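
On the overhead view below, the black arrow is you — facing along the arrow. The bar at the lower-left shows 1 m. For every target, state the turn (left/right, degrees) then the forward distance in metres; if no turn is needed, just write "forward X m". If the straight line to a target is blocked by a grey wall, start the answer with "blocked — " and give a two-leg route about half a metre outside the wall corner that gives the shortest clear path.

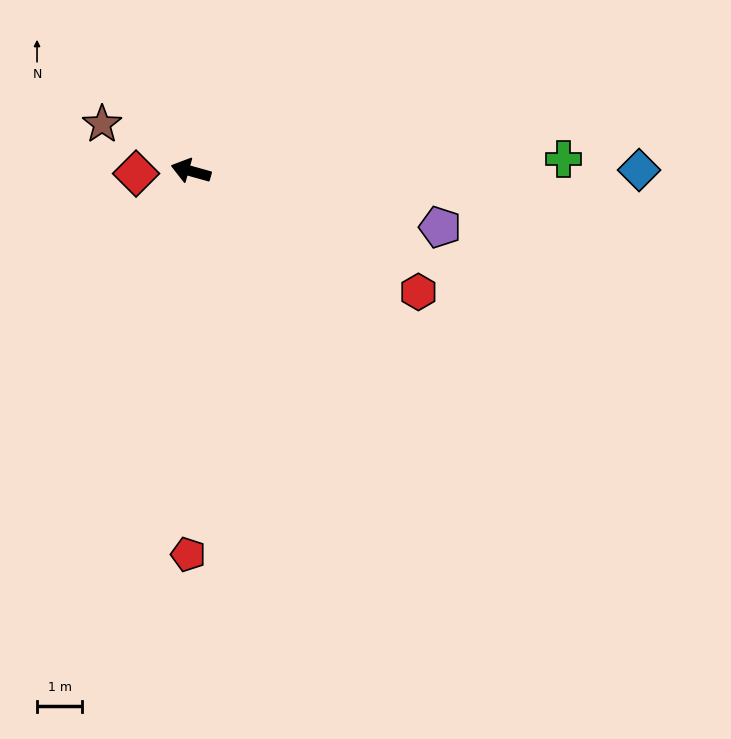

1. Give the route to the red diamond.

turn left 18°, forward 1.2 m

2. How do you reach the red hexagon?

turn left 168°, forward 5.7 m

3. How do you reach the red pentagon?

turn left 105°, forward 8.5 m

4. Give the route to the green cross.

turn right 163°, forward 8.3 m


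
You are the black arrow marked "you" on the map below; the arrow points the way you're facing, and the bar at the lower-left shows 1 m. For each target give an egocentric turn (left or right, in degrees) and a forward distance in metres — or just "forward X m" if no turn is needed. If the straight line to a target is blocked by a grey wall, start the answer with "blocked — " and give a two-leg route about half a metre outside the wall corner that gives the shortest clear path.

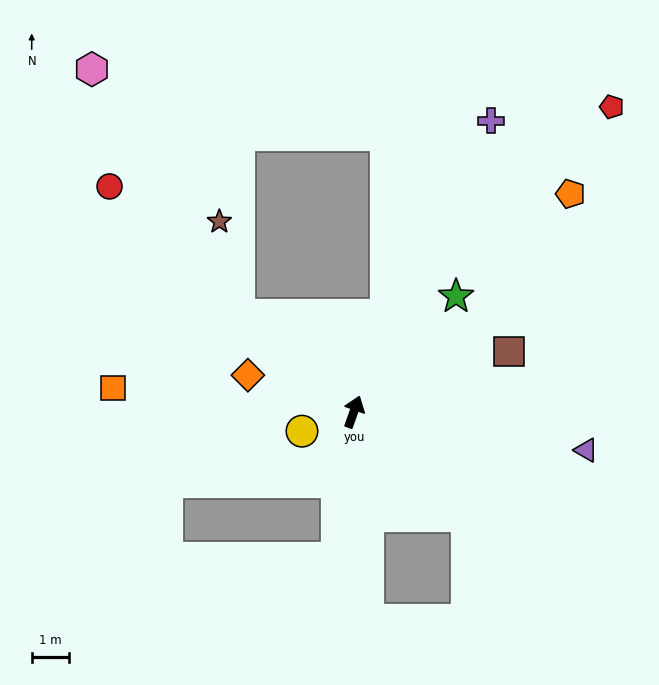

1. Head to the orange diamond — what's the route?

turn left 91°, forward 3.0 m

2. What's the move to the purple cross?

turn right 6°, forward 8.6 m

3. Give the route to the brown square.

turn right 49°, forward 4.5 m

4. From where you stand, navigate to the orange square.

turn left 104°, forward 6.5 m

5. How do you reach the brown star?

blocked — turn left 69°, forward 4.0 m, then turn right 38°, forward 2.5 m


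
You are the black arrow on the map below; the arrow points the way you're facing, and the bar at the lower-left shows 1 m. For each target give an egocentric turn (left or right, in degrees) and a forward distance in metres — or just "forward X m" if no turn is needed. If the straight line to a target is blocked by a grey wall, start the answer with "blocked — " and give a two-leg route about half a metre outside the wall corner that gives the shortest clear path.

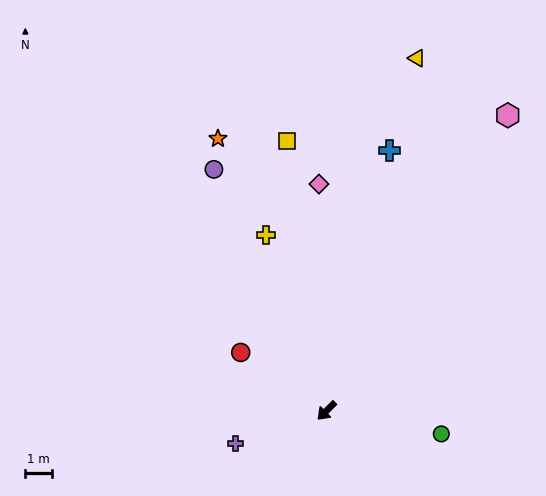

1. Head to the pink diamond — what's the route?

turn right 133°, forward 8.5 m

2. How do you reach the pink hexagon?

turn right 166°, forward 13.0 m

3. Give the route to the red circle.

turn right 79°, forward 3.9 m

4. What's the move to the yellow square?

turn right 127°, forward 10.2 m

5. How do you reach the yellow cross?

turn right 116°, forward 7.0 m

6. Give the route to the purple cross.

turn right 25°, forward 3.6 m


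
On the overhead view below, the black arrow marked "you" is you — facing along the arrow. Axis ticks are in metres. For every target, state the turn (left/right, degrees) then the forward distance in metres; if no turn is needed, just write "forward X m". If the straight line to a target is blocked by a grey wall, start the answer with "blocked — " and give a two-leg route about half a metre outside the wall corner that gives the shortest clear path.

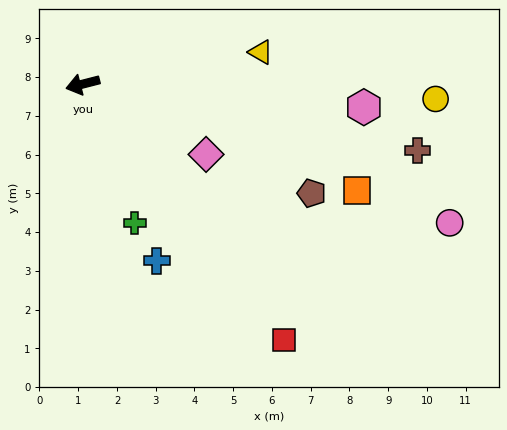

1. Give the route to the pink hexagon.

turn left 161°, forward 7.3 m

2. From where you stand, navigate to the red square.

turn left 114°, forward 8.4 m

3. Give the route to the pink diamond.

turn left 136°, forward 3.7 m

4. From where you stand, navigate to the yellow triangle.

turn left 176°, forward 4.7 m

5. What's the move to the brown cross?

turn left 154°, forward 8.8 m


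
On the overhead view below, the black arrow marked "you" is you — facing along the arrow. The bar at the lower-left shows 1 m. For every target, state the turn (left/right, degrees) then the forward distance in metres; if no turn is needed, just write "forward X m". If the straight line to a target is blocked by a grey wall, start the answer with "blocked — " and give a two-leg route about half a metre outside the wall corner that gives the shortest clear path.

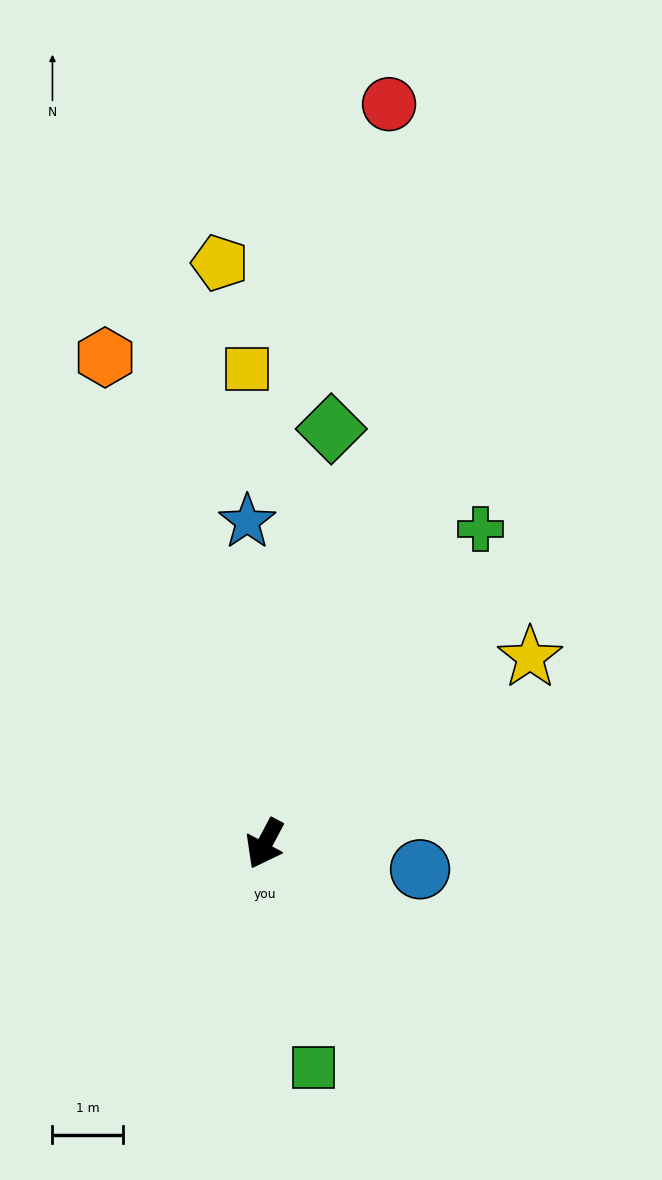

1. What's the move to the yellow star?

turn left 153°, forward 4.6 m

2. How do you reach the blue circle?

turn left 109°, forward 2.2 m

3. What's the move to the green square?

turn left 40°, forward 3.2 m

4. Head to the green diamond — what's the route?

turn right 161°, forward 5.9 m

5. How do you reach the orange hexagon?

turn right 134°, forward 7.2 m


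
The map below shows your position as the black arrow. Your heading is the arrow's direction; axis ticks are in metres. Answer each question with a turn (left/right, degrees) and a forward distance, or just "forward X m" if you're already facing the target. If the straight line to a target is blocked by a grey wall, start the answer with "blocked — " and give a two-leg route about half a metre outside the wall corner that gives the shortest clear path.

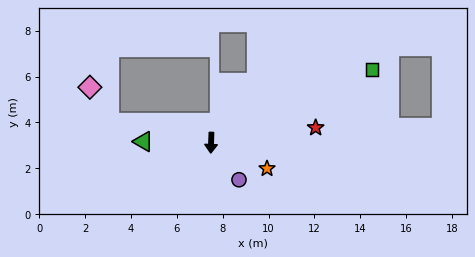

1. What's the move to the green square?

turn left 116°, forward 7.7 m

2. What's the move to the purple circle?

turn left 39°, forward 2.0 m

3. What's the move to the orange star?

turn left 67°, forward 2.7 m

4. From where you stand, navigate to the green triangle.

turn right 89°, forward 3.0 m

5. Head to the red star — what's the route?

turn left 100°, forward 4.6 m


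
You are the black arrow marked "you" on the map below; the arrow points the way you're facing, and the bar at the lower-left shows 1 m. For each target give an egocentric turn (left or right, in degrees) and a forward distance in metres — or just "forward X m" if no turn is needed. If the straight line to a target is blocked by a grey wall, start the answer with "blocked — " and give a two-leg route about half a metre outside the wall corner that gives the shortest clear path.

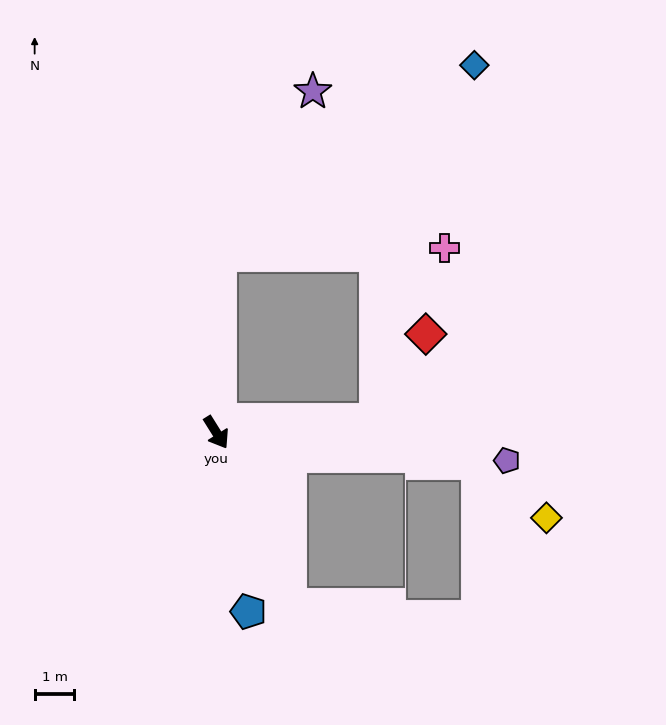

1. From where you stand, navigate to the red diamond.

blocked — turn left 62°, forward 4.0 m, then turn left 56°, forward 2.5 m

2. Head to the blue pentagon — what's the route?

turn right 22°, forward 4.6 m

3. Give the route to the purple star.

blocked — turn left 147°, forward 4.5 m, then turn right 28°, forward 4.7 m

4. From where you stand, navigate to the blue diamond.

blocked — turn left 147°, forward 4.5 m, then turn right 52°, forward 8.0 m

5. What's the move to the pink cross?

blocked — turn left 147°, forward 4.5 m, then turn right 87°, forward 5.6 m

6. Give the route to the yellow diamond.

blocked — turn left 51°, forward 6.6 m, then turn right 32°, forward 2.2 m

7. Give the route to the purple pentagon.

turn left 52°, forward 7.3 m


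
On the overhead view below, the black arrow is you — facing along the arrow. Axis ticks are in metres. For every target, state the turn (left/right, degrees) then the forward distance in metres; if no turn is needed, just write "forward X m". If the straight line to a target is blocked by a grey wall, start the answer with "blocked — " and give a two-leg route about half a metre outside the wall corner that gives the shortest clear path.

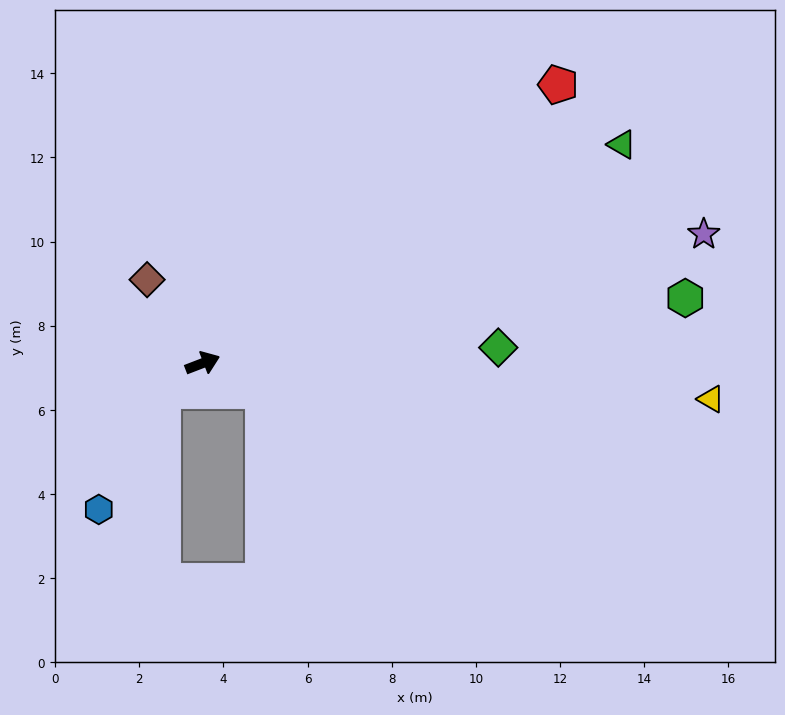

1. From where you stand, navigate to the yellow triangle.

turn right 25°, forward 12.1 m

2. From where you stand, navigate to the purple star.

turn right 7°, forward 12.3 m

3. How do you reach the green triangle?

turn left 6°, forward 11.2 m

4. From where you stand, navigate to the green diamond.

turn right 18°, forward 7.0 m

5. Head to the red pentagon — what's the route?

turn left 17°, forward 10.7 m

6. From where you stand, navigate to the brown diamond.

turn left 103°, forward 2.4 m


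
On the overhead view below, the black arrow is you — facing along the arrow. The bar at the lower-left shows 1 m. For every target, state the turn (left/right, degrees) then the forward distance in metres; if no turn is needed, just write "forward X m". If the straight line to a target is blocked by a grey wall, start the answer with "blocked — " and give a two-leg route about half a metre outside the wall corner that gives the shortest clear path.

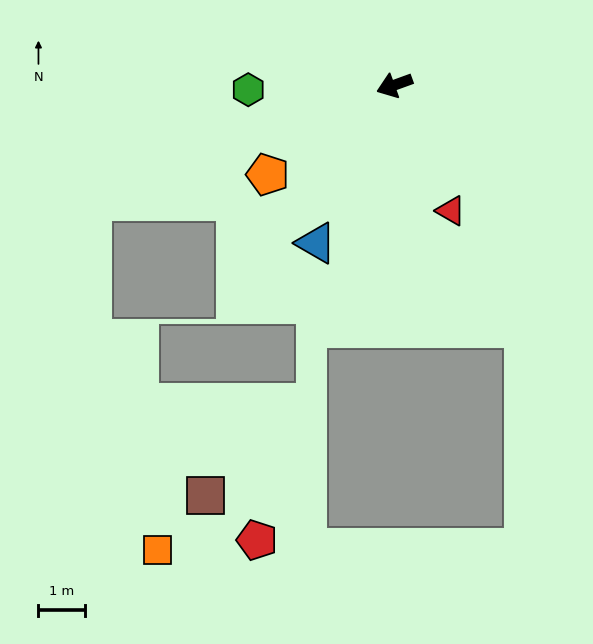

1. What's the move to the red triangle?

turn left 94°, forward 2.9 m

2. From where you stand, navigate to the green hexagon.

turn right 18°, forward 3.1 m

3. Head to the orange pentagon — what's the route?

turn left 15°, forward 3.3 m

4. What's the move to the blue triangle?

turn left 44°, forward 3.8 m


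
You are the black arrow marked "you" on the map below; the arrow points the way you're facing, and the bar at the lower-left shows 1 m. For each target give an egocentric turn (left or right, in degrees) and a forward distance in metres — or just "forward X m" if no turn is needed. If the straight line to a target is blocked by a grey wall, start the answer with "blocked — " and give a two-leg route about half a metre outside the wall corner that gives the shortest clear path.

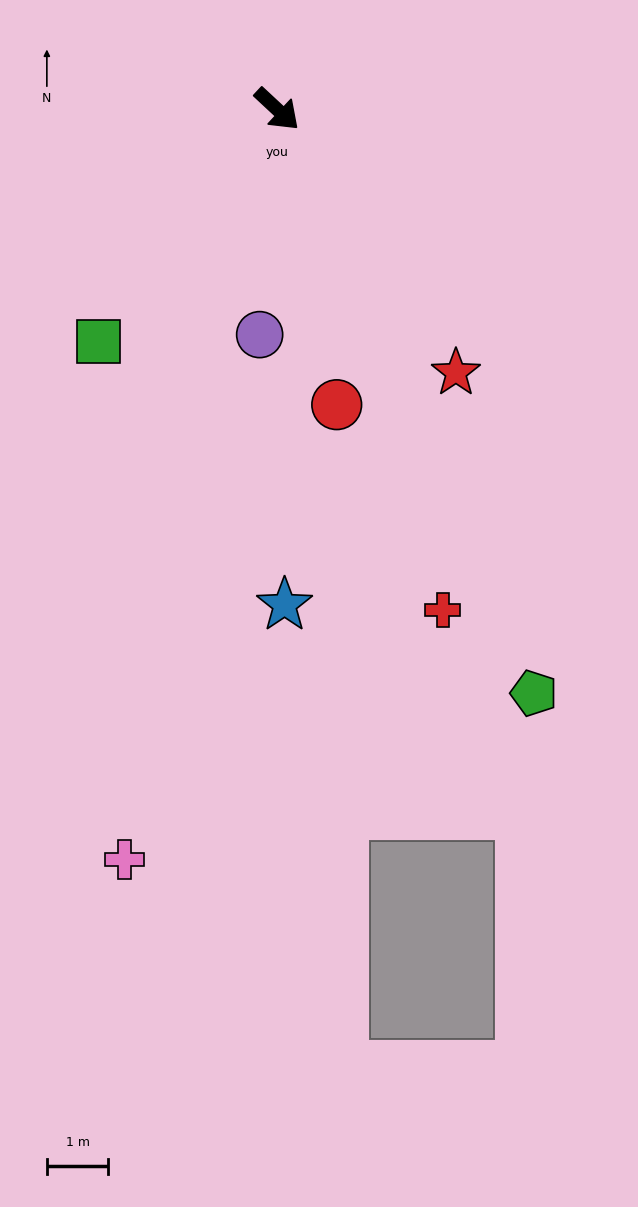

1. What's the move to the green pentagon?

turn right 23°, forward 10.4 m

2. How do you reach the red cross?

turn right 29°, forward 8.6 m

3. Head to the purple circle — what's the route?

turn right 51°, forward 3.7 m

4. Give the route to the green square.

turn right 85°, forward 4.8 m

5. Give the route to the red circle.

turn right 36°, forward 4.9 m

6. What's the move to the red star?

turn right 13°, forward 5.2 m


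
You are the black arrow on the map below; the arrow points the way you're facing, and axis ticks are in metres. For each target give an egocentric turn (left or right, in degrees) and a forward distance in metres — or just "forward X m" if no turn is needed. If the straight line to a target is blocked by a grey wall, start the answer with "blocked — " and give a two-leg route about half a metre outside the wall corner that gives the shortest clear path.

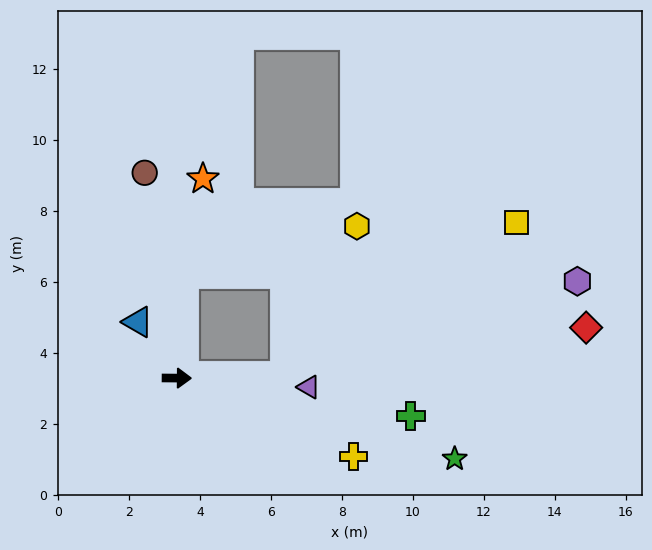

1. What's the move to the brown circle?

turn left 99°, forward 5.9 m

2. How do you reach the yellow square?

blocked — forward 3.0 m, then turn left 34°, forward 7.8 m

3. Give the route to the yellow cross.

turn right 23°, forward 5.4 m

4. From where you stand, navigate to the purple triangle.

turn right 3°, forward 3.7 m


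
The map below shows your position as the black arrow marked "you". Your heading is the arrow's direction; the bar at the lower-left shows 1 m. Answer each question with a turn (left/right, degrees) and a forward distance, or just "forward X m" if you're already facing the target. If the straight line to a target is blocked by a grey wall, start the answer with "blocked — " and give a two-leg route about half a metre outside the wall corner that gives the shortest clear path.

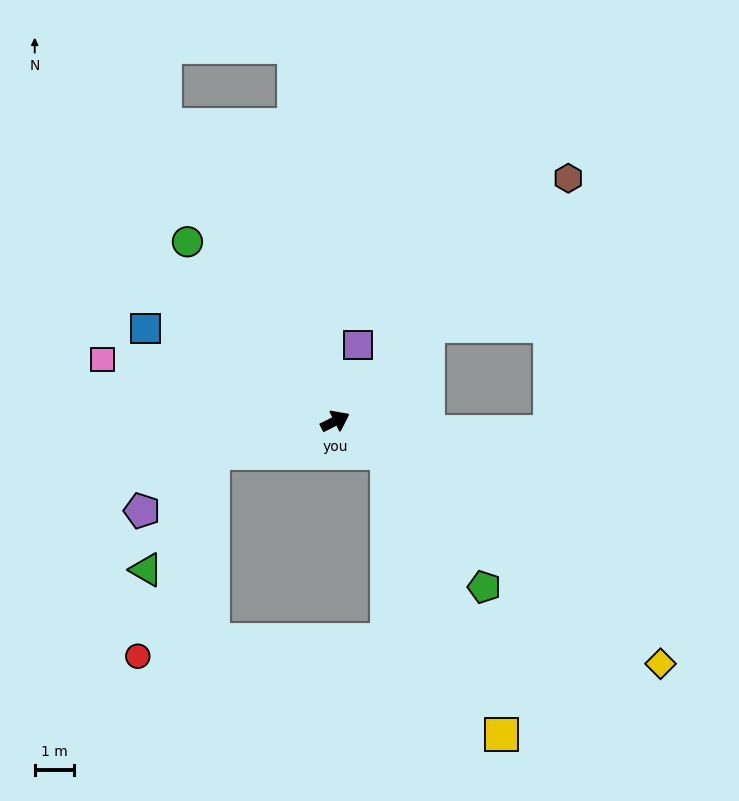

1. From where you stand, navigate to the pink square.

turn left 139°, forward 6.1 m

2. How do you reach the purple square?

turn left 47°, forward 2.0 m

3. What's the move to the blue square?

turn left 127°, forward 5.4 m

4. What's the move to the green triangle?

blocked — turn left 168°, forward 3.2 m, then turn left 45°, forward 3.4 m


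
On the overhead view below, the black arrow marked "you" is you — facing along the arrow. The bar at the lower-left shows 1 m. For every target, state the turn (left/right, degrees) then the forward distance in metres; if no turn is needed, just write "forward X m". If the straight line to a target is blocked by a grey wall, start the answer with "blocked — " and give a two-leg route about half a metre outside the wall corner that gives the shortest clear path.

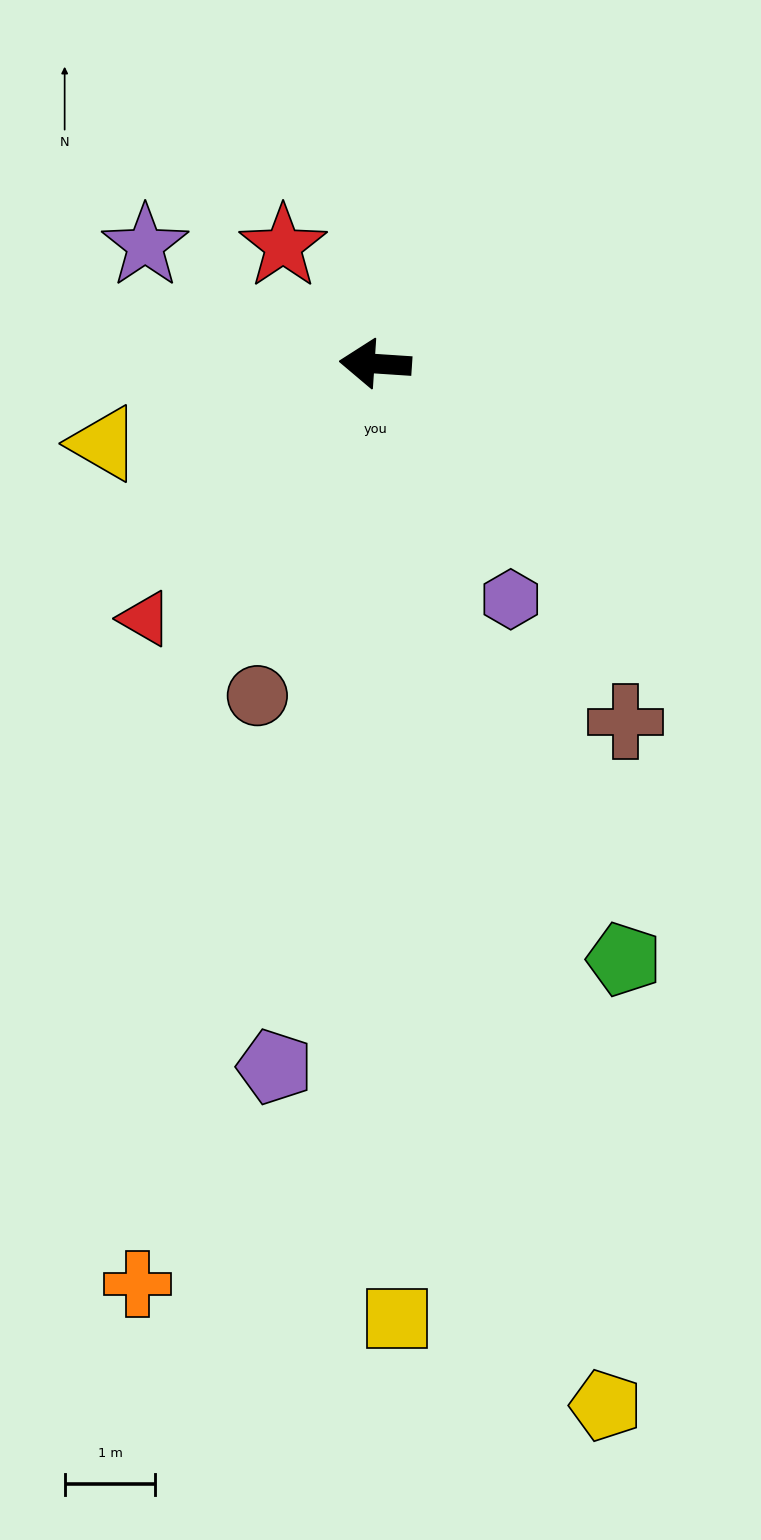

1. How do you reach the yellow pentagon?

turn left 106°, forward 11.8 m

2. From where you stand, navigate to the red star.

turn right 48°, forward 1.6 m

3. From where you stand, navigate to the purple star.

turn right 23°, forward 2.9 m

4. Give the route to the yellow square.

turn left 95°, forward 10.5 m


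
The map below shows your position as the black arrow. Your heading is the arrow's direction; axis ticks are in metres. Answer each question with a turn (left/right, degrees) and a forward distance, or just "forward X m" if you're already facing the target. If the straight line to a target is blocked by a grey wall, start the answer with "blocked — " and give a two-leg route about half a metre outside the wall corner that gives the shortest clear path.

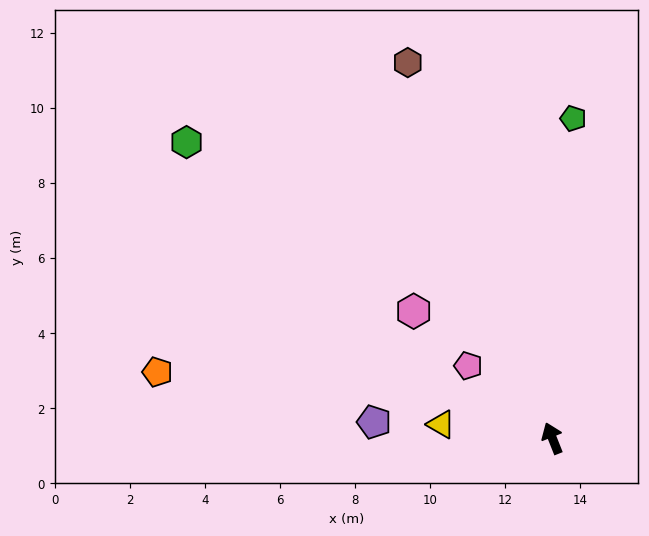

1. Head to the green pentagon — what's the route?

turn right 25°, forward 8.5 m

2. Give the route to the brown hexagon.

forward 10.7 m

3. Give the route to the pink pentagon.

turn left 28°, forward 3.0 m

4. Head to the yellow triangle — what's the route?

turn left 61°, forward 3.0 m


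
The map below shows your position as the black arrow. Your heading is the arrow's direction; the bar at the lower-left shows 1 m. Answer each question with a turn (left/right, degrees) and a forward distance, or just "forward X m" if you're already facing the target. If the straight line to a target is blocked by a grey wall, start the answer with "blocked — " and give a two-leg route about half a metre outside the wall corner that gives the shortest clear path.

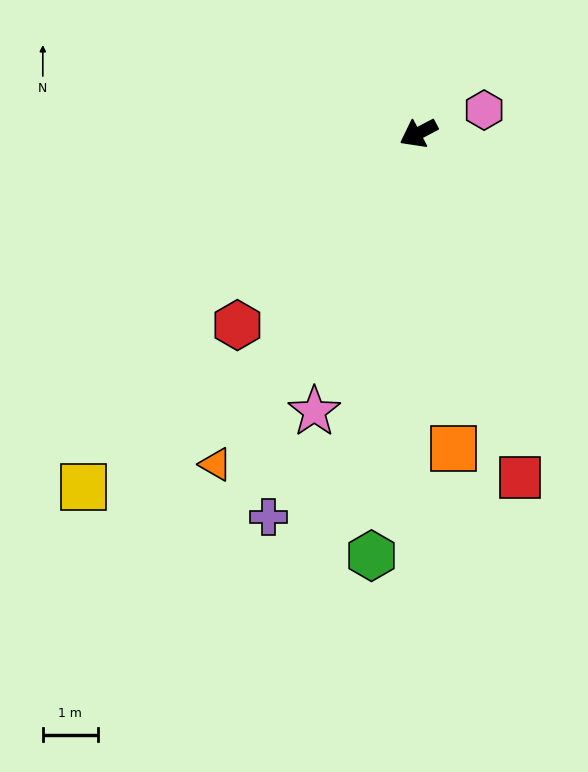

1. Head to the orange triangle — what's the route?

turn left 31°, forward 7.1 m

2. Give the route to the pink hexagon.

turn left 172°, forward 1.3 m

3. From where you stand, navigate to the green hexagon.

turn left 56°, forward 7.7 m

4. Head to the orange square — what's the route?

turn left 69°, forward 5.8 m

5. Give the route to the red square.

turn left 79°, forward 6.5 m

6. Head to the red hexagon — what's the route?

turn left 19°, forward 4.8 m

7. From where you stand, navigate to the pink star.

turn left 42°, forward 5.4 m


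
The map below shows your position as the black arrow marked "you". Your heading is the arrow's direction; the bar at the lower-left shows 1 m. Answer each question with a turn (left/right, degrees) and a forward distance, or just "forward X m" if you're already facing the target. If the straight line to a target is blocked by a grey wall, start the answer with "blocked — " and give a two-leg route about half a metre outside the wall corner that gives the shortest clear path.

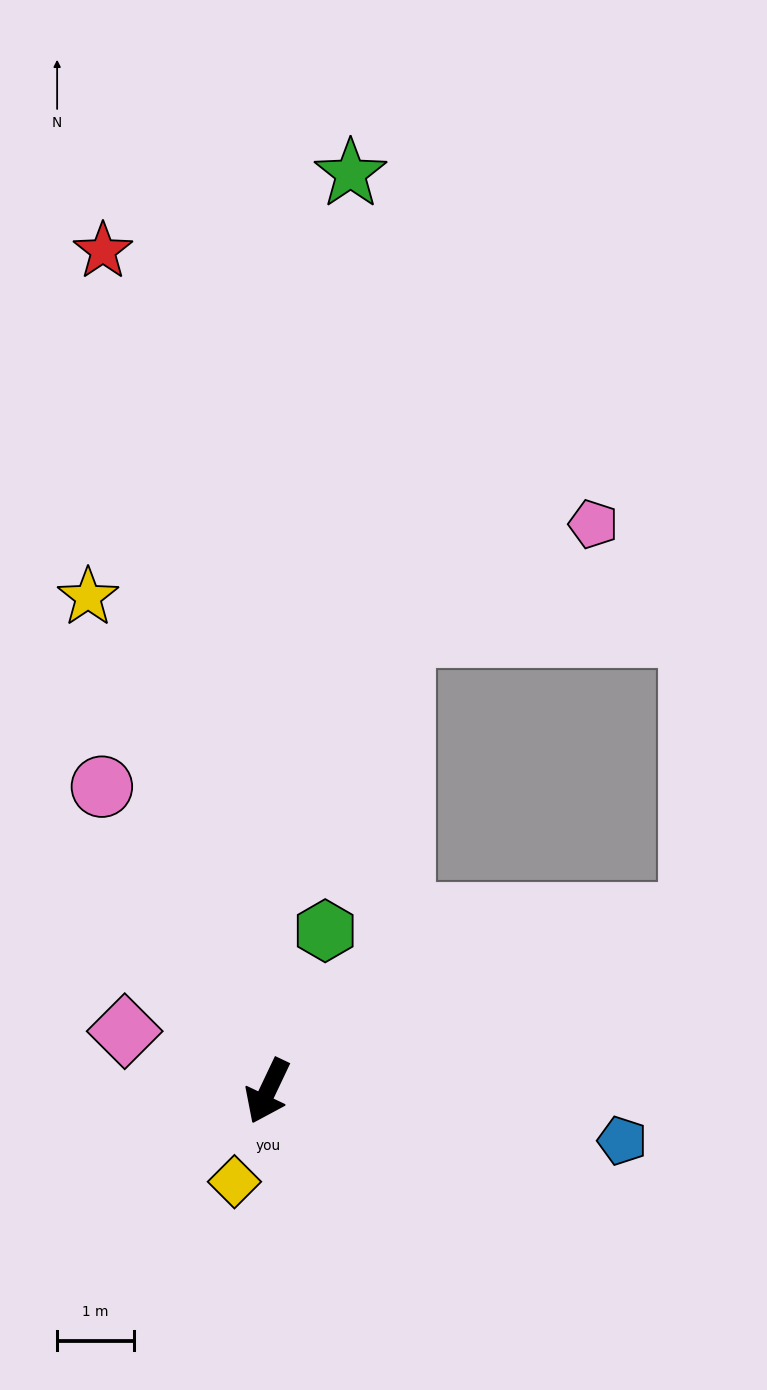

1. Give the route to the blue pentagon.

turn left 107°, forward 4.6 m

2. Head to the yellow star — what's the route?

turn right 135°, forward 6.8 m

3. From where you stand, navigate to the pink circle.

turn right 126°, forward 4.5 m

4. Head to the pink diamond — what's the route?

turn right 87°, forward 2.0 m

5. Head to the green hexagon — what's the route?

turn right 174°, forward 2.2 m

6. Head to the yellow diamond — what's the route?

turn left 5°, forward 1.3 m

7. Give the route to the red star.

turn right 144°, forward 11.1 m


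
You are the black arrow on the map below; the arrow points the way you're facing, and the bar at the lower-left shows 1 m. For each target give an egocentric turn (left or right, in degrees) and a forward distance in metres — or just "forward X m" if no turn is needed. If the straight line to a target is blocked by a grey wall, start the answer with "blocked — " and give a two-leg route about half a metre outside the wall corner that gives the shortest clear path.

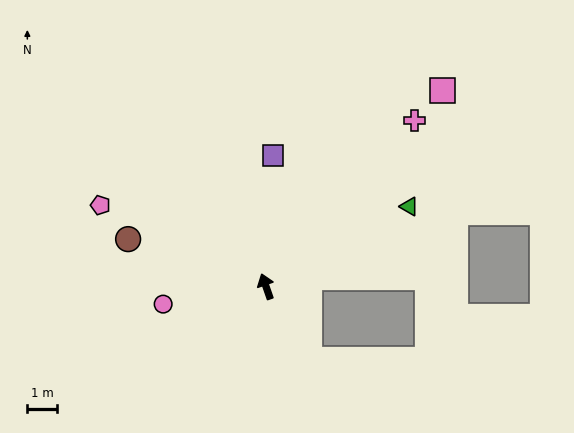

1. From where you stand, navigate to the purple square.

turn right 22°, forward 4.4 m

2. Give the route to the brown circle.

turn left 52°, forward 4.9 m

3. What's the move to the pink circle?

turn left 81°, forward 3.5 m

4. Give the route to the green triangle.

turn right 80°, forward 5.5 m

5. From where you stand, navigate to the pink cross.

turn right 61°, forward 7.4 m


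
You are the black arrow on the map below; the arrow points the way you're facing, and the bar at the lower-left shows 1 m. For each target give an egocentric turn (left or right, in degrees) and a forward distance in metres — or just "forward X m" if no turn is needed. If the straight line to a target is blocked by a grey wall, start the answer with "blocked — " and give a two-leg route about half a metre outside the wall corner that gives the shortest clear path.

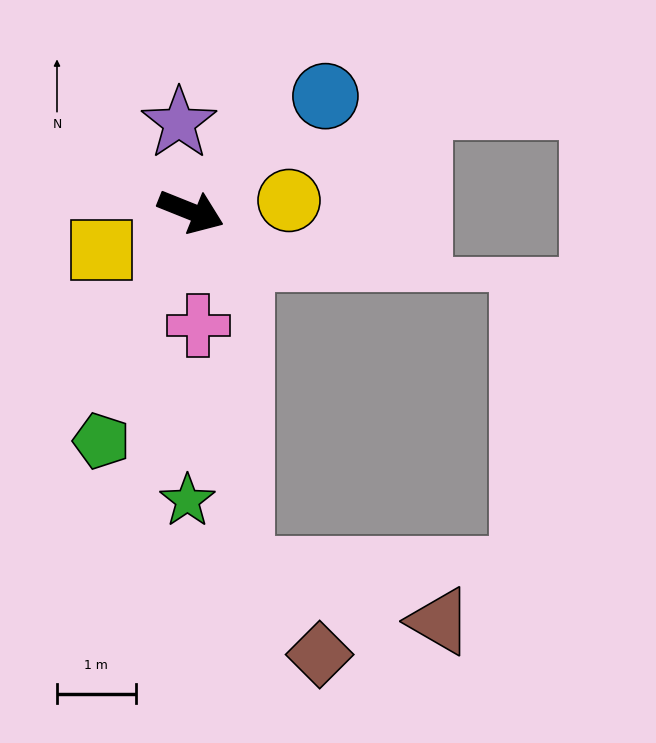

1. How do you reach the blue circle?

turn left 62°, forward 2.3 m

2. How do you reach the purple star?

turn left 119°, forward 1.1 m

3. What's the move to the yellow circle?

turn left 28°, forward 1.3 m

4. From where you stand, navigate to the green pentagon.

turn right 89°, forward 3.1 m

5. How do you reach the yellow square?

turn right 135°, forward 1.2 m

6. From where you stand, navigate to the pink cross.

turn right 64°, forward 1.5 m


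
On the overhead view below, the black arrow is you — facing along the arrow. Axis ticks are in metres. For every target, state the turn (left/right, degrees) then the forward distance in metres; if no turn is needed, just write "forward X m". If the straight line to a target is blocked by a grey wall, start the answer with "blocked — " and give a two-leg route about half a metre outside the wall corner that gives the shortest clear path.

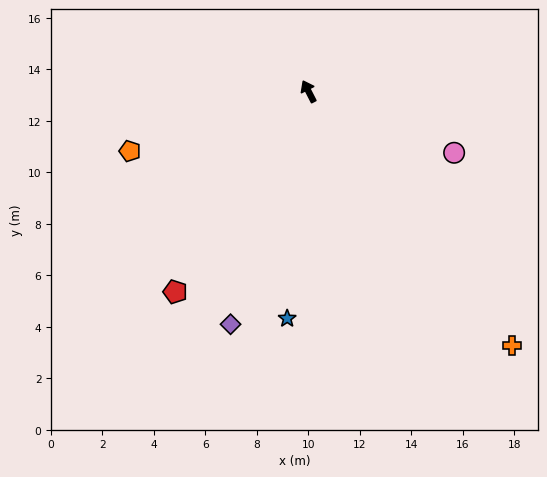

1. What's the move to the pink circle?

turn right 140°, forward 6.1 m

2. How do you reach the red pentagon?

turn left 119°, forward 9.3 m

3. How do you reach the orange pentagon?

turn left 81°, forward 7.3 m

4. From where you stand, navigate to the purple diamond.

turn left 134°, forward 9.5 m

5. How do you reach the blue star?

turn left 148°, forward 8.9 m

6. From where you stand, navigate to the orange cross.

turn right 168°, forward 12.6 m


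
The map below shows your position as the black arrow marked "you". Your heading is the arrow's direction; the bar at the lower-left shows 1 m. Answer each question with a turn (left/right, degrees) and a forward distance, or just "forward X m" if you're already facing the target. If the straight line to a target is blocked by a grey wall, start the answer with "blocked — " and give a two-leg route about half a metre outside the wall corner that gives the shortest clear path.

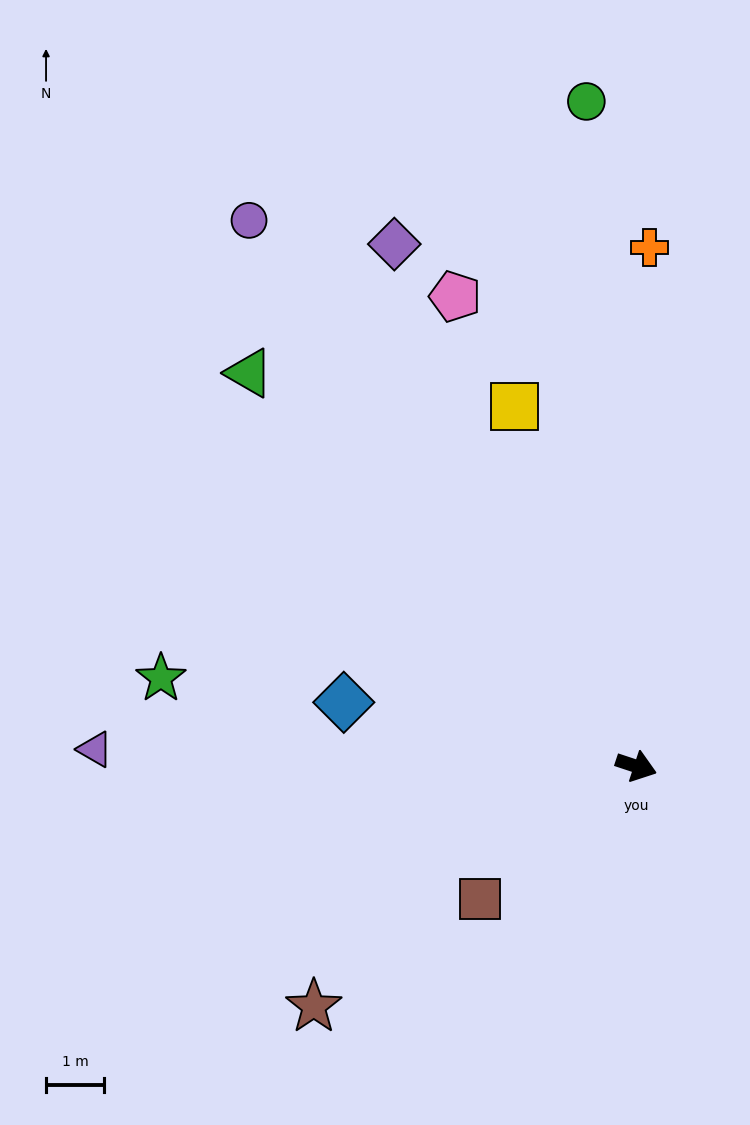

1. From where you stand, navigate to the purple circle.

turn left 144°, forward 11.5 m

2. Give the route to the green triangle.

turn left 153°, forward 9.5 m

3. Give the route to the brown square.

turn right 121°, forward 3.5 m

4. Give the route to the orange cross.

turn left 107°, forward 8.9 m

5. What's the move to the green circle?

turn left 113°, forward 11.5 m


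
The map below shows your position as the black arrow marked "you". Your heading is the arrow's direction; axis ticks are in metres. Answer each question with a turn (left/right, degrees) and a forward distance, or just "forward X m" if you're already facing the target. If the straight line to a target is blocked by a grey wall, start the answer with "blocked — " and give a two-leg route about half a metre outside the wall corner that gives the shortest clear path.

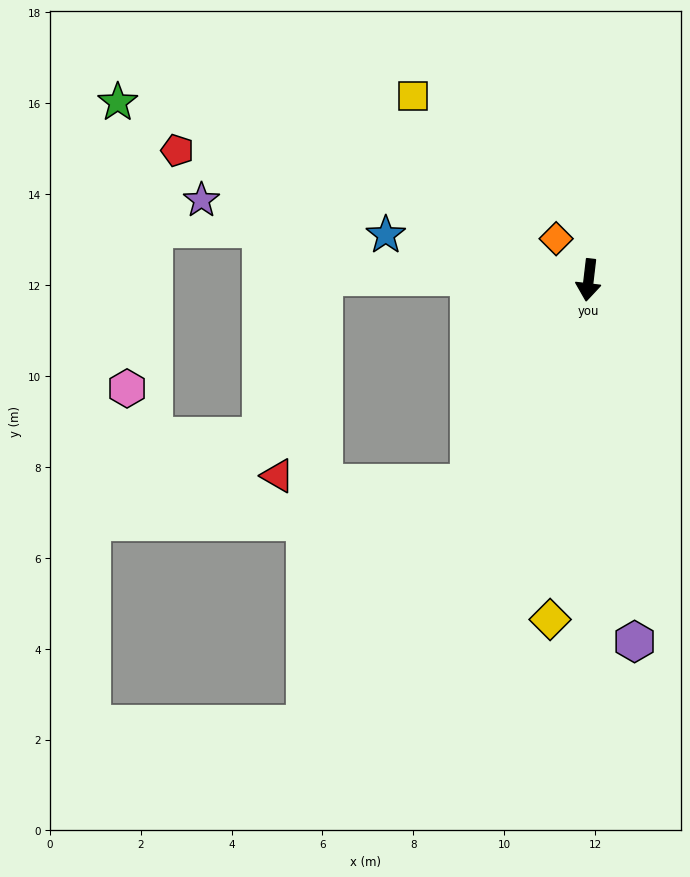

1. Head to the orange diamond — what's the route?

turn right 135°, forward 1.2 m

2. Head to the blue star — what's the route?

turn right 96°, forward 4.6 m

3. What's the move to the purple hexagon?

turn left 14°, forward 8.0 m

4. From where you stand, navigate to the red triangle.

blocked — turn right 84°, forward 5.8 m, then turn left 78°, forward 4.5 m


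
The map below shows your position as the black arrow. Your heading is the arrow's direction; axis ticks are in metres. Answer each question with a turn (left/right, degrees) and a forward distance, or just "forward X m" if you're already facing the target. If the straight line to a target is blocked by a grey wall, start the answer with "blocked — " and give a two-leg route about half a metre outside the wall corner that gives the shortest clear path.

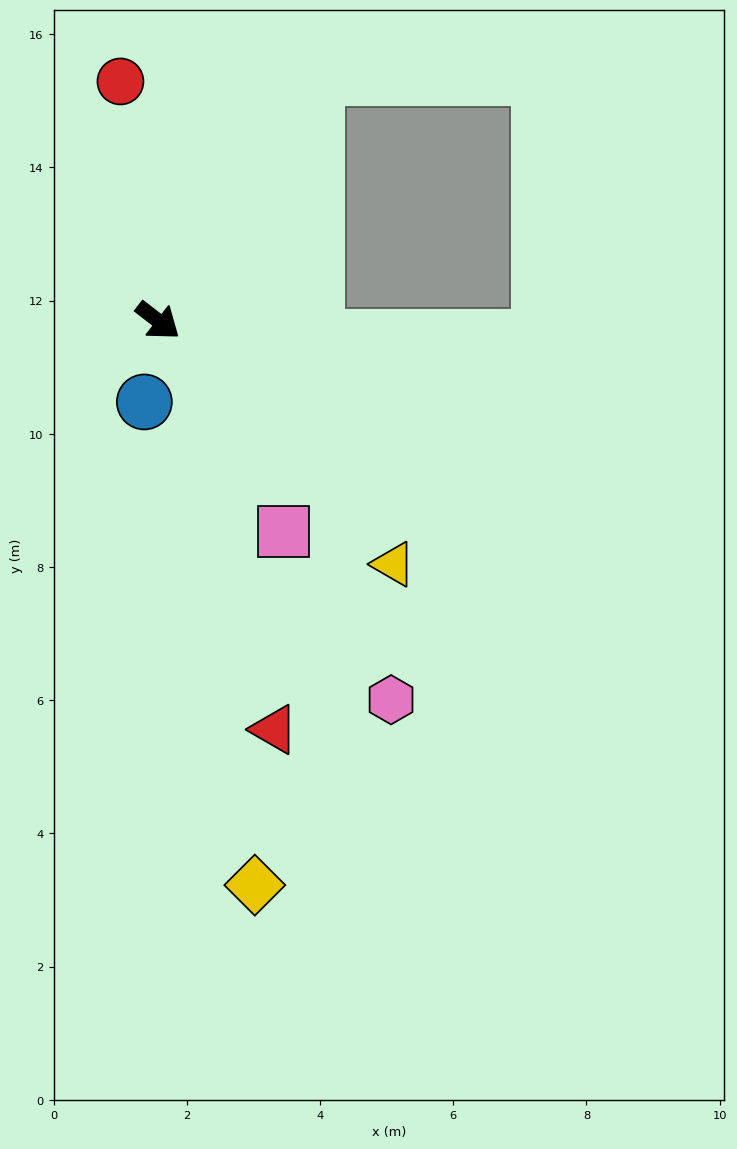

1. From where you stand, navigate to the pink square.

turn right 21°, forward 3.7 m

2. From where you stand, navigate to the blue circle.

turn right 62°, forward 1.2 m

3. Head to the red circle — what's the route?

turn left 137°, forward 3.6 m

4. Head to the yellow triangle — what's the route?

turn right 8°, forward 5.1 m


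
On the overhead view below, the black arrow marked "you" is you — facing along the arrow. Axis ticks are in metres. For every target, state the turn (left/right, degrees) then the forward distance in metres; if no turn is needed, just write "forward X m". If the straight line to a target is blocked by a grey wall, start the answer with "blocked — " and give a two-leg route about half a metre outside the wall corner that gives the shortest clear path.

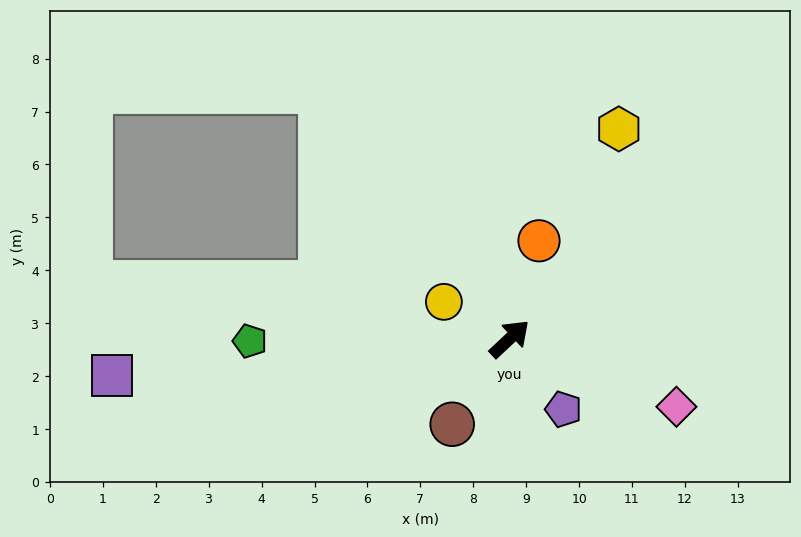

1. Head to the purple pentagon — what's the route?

turn right 96°, forward 1.7 m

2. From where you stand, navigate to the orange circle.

turn left 30°, forward 1.9 m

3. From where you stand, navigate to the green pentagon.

turn left 137°, forward 4.9 m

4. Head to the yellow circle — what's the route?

turn left 108°, forward 1.4 m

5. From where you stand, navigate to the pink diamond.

turn right 65°, forward 3.4 m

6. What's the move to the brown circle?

turn right 167°, forward 1.9 m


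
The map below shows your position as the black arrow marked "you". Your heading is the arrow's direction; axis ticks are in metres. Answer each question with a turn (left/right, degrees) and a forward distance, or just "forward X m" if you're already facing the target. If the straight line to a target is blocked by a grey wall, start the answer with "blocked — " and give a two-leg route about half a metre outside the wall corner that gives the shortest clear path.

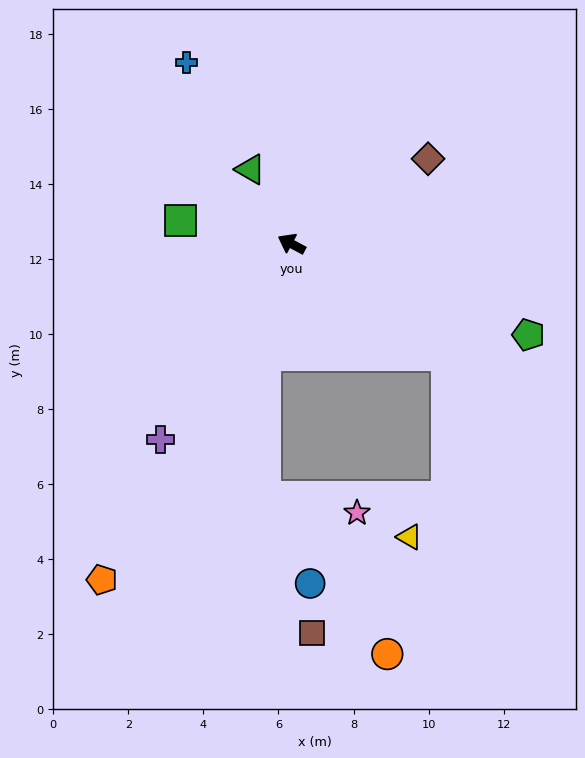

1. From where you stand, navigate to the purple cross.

turn left 84°, forward 6.3 m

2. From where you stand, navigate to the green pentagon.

turn right 173°, forward 6.8 m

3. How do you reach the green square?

turn left 16°, forward 3.0 m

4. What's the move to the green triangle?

turn right 33°, forward 2.3 m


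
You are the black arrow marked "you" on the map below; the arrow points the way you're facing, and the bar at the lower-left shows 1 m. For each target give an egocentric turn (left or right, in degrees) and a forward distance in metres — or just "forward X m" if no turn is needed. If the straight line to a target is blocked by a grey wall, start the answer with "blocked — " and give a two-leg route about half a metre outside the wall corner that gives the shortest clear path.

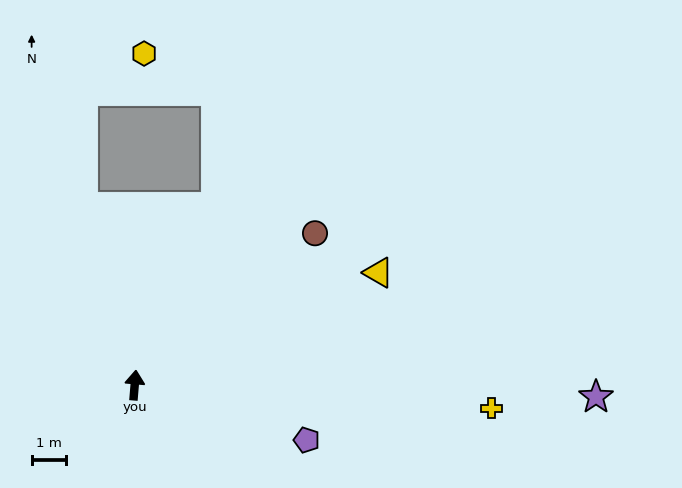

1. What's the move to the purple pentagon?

turn right 103°, forward 5.2 m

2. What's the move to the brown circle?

turn right 45°, forward 6.8 m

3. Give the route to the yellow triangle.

turn right 60°, forward 7.7 m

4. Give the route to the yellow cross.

turn right 89°, forward 10.3 m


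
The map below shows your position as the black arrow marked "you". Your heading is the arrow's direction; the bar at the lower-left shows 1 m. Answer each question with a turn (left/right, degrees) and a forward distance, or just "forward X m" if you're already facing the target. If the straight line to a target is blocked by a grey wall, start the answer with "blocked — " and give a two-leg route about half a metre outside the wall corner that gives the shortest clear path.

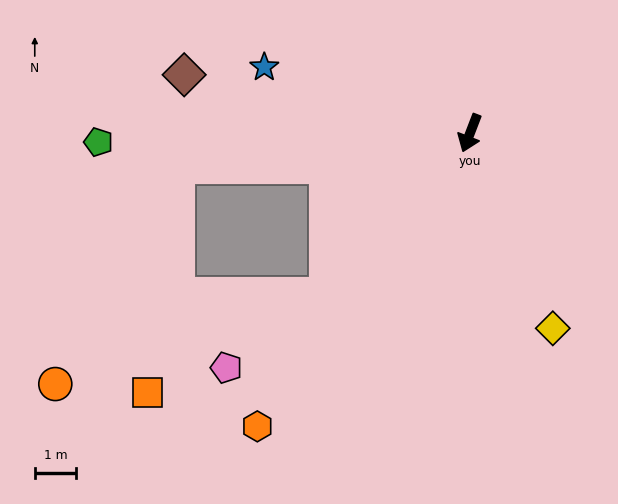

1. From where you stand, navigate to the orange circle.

blocked — turn right 20°, forward 5.2 m, then turn right 31°, forward 6.9 m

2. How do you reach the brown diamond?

turn right 80°, forward 7.0 m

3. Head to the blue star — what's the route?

turn right 87°, forward 5.2 m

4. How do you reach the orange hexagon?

turn right 15°, forward 8.7 m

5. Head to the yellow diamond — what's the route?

turn left 44°, forward 5.1 m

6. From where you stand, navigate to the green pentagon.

turn right 68°, forward 8.9 m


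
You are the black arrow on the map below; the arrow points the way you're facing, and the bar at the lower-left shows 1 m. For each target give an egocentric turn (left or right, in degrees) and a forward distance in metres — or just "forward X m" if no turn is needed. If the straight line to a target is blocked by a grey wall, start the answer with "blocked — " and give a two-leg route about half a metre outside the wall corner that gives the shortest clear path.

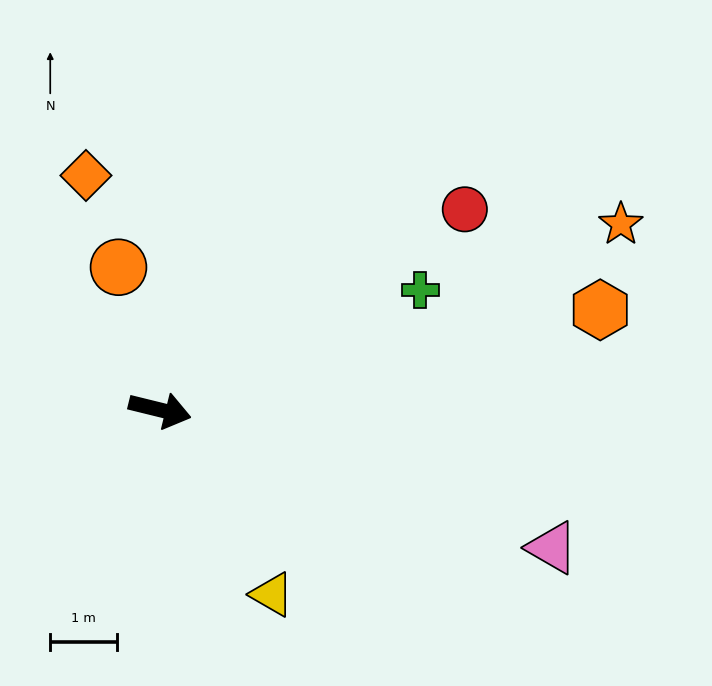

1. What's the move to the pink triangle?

turn right 6°, forward 6.3 m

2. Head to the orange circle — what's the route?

turn left 120°, forward 2.2 m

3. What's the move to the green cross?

turn left 39°, forward 4.3 m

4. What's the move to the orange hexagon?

turn left 27°, forward 6.8 m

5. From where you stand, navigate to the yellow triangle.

turn right 45°, forward 3.2 m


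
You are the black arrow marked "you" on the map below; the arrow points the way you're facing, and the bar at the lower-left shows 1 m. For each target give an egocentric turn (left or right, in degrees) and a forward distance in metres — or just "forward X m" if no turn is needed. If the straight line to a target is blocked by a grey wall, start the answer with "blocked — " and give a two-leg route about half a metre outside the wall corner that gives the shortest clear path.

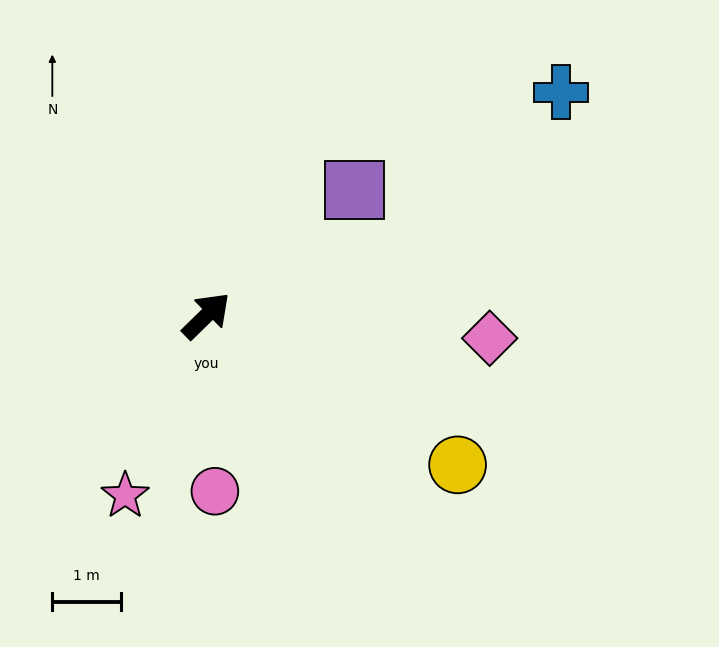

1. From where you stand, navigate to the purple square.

turn right 4°, forward 2.8 m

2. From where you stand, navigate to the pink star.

turn right 159°, forward 2.9 m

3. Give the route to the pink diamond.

turn right 49°, forward 4.1 m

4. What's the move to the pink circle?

turn right 132°, forward 2.6 m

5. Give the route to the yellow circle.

turn right 75°, forward 4.2 m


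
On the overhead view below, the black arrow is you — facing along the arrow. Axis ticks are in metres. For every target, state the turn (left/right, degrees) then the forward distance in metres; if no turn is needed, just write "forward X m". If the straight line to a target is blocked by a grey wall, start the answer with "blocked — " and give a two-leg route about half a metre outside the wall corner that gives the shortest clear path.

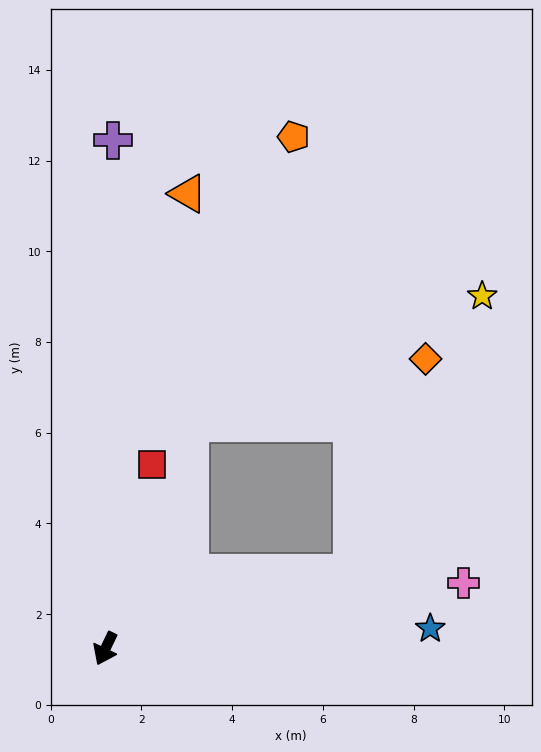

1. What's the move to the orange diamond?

blocked — turn left 132°, forward 5.7 m, then turn left 55°, forward 5.0 m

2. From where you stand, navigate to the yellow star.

blocked — turn left 132°, forward 5.7 m, then turn left 48°, forward 6.8 m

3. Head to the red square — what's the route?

turn right 169°, forward 4.2 m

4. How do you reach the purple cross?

turn right 155°, forward 11.2 m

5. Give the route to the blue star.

turn left 119°, forward 7.2 m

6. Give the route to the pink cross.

turn left 126°, forward 8.0 m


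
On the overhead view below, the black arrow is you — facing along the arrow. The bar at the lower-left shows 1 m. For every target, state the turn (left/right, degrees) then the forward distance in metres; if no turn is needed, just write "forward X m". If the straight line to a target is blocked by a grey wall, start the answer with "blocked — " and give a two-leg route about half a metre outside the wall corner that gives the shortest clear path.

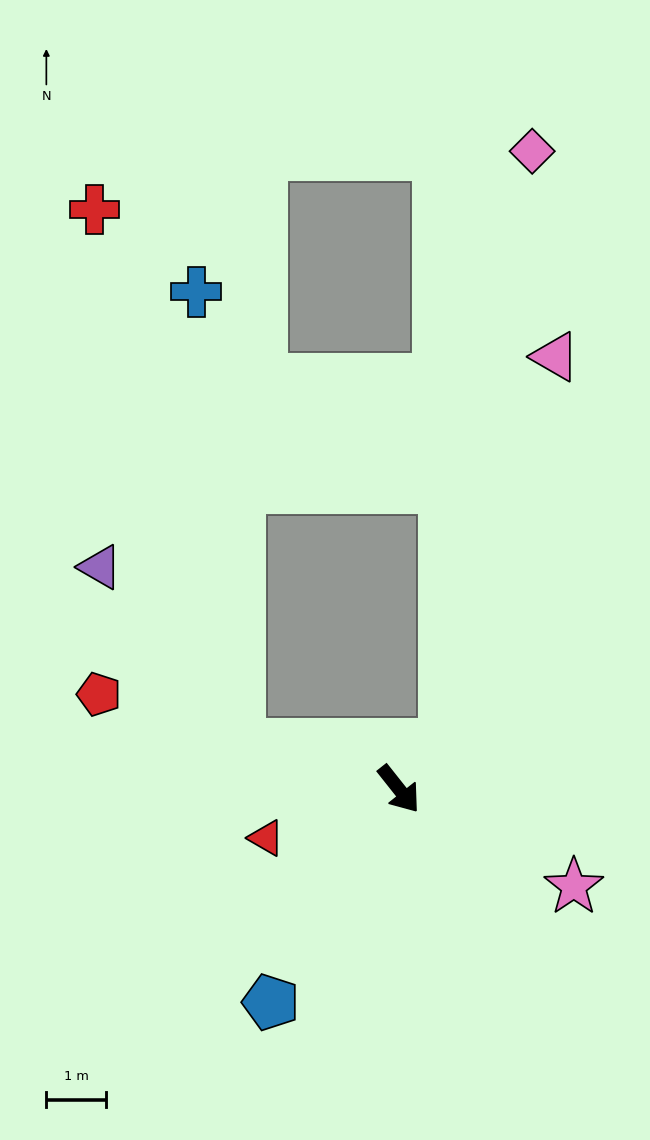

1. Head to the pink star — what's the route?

turn left 22°, forward 3.3 m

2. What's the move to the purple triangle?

blocked — turn right 144°, forward 2.7 m, then turn right 36°, forward 3.8 m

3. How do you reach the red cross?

blocked — turn right 144°, forward 2.7 m, then turn right 59°, forward 9.2 m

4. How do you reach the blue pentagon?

turn right 69°, forward 4.1 m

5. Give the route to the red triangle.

turn right 108°, forward 2.4 m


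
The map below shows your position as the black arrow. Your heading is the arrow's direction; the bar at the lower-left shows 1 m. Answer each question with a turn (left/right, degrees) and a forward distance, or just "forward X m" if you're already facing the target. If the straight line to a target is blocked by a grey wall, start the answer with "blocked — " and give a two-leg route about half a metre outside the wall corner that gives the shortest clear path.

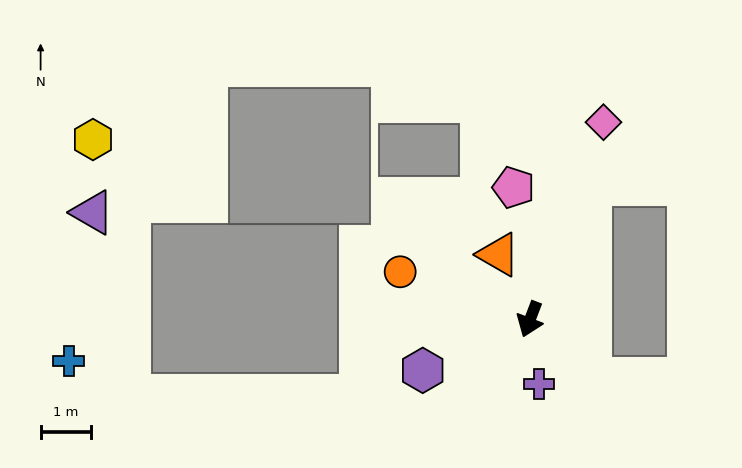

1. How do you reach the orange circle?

turn right 89°, forward 2.8 m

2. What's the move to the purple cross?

turn left 29°, forward 1.3 m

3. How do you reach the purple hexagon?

turn right 44°, forward 2.4 m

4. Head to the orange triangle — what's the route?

turn right 133°, forward 1.4 m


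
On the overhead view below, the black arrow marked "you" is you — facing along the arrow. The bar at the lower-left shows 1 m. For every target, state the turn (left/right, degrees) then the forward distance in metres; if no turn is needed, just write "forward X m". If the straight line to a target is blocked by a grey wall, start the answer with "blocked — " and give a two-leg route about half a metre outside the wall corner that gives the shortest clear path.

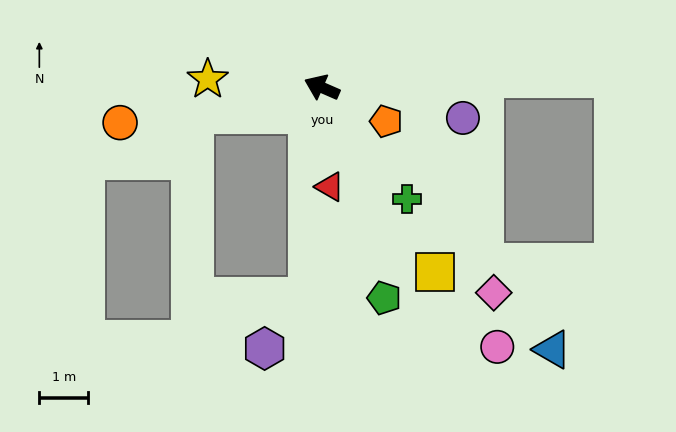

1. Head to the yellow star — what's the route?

turn left 19°, forward 2.3 m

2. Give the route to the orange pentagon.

turn left 176°, forward 1.5 m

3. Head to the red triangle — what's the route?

turn left 118°, forward 2.0 m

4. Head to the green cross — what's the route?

turn left 151°, forward 2.9 m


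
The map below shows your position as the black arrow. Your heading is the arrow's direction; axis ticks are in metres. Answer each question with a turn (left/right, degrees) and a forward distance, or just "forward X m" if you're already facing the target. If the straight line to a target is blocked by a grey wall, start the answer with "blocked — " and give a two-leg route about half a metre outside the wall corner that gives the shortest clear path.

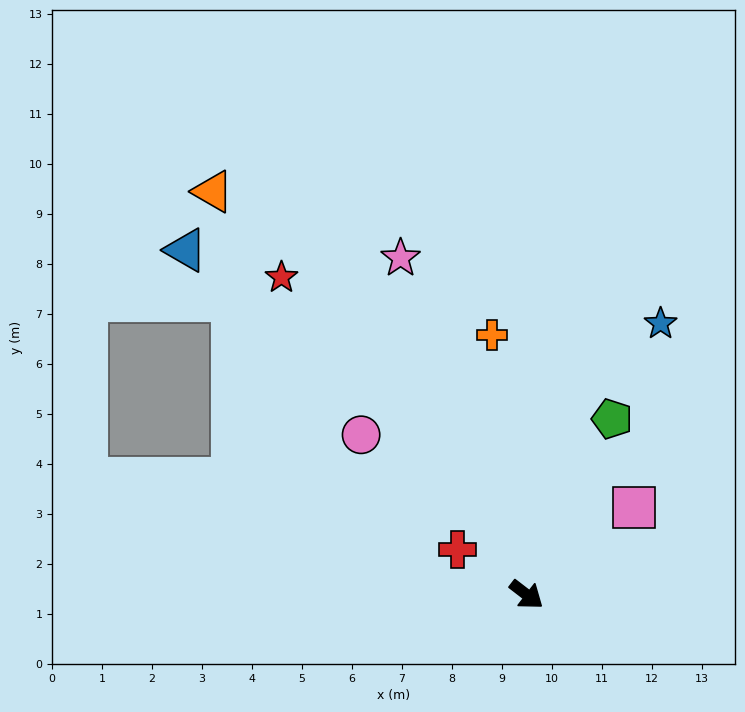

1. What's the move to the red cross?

turn right 176°, forward 1.7 m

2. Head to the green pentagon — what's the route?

turn left 102°, forward 3.9 m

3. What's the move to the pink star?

turn left 148°, forward 7.2 m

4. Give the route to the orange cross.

turn left 135°, forward 5.2 m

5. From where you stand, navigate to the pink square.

turn left 77°, forward 2.8 m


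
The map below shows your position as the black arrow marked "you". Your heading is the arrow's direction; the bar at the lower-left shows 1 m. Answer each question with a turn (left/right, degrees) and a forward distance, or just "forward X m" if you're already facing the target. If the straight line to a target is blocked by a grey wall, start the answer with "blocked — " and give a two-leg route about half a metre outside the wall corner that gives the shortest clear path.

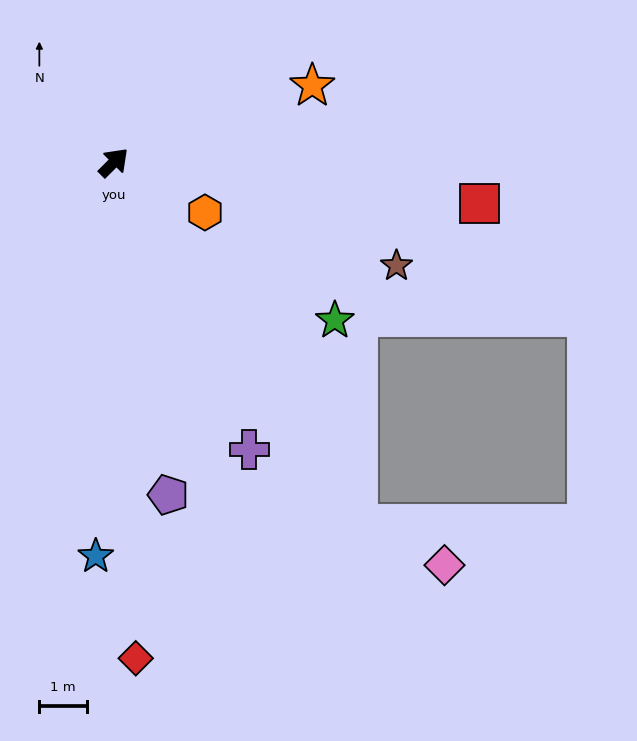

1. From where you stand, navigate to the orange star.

turn right 24°, forward 4.4 m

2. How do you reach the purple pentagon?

turn right 126°, forward 7.0 m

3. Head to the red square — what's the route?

turn right 51°, forward 7.7 m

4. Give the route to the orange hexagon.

turn right 74°, forward 2.2 m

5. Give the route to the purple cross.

turn right 110°, forward 6.6 m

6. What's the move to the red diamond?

turn right 132°, forward 10.4 m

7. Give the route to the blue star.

turn right 137°, forward 8.2 m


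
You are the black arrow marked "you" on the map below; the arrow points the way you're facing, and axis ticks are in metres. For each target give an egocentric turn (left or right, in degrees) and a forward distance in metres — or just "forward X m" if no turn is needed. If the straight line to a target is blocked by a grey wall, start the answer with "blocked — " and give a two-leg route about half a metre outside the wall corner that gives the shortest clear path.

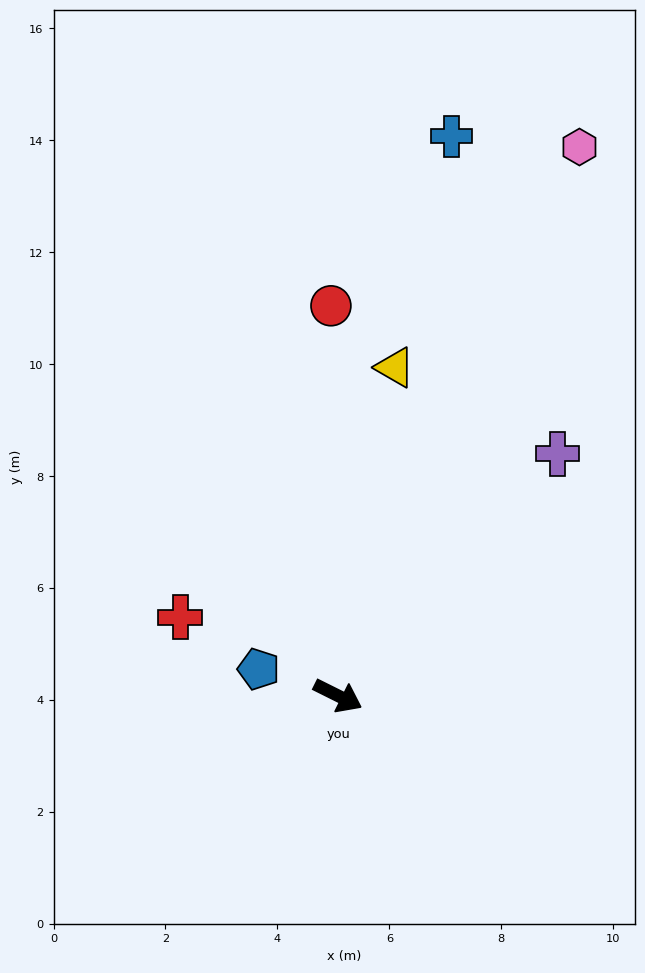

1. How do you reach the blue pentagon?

turn right 172°, forward 1.5 m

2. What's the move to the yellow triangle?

turn left 107°, forward 6.0 m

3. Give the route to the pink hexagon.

turn left 93°, forward 10.7 m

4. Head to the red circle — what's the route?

turn left 118°, forward 7.0 m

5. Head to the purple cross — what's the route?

turn left 74°, forward 5.8 m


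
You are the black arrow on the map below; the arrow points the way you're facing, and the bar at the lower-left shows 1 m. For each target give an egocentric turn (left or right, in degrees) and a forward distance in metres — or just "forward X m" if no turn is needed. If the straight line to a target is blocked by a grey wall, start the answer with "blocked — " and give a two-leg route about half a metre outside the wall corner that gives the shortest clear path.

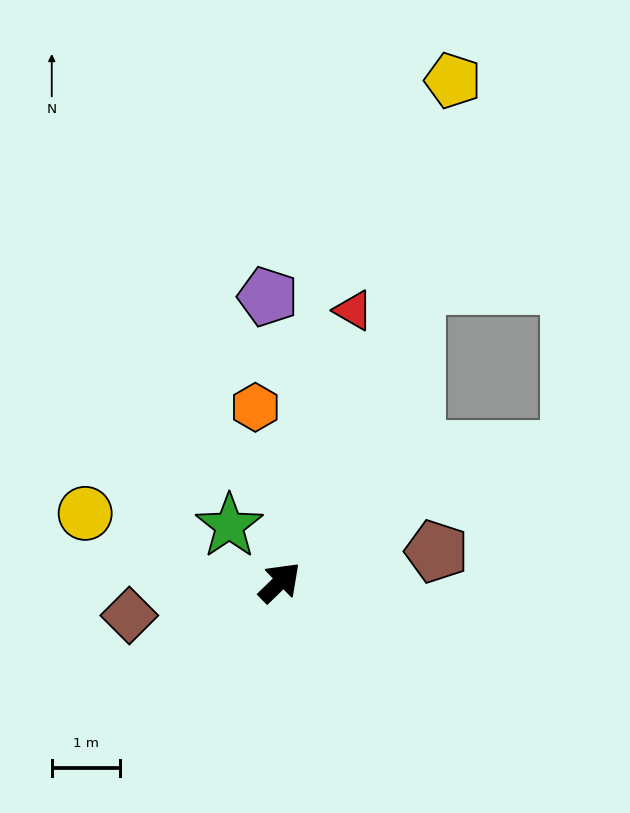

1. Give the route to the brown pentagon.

turn right 33°, forward 2.3 m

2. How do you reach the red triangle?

turn left 31°, forward 4.1 m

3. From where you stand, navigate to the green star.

turn left 88°, forward 1.1 m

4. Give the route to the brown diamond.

turn left 148°, forward 2.3 m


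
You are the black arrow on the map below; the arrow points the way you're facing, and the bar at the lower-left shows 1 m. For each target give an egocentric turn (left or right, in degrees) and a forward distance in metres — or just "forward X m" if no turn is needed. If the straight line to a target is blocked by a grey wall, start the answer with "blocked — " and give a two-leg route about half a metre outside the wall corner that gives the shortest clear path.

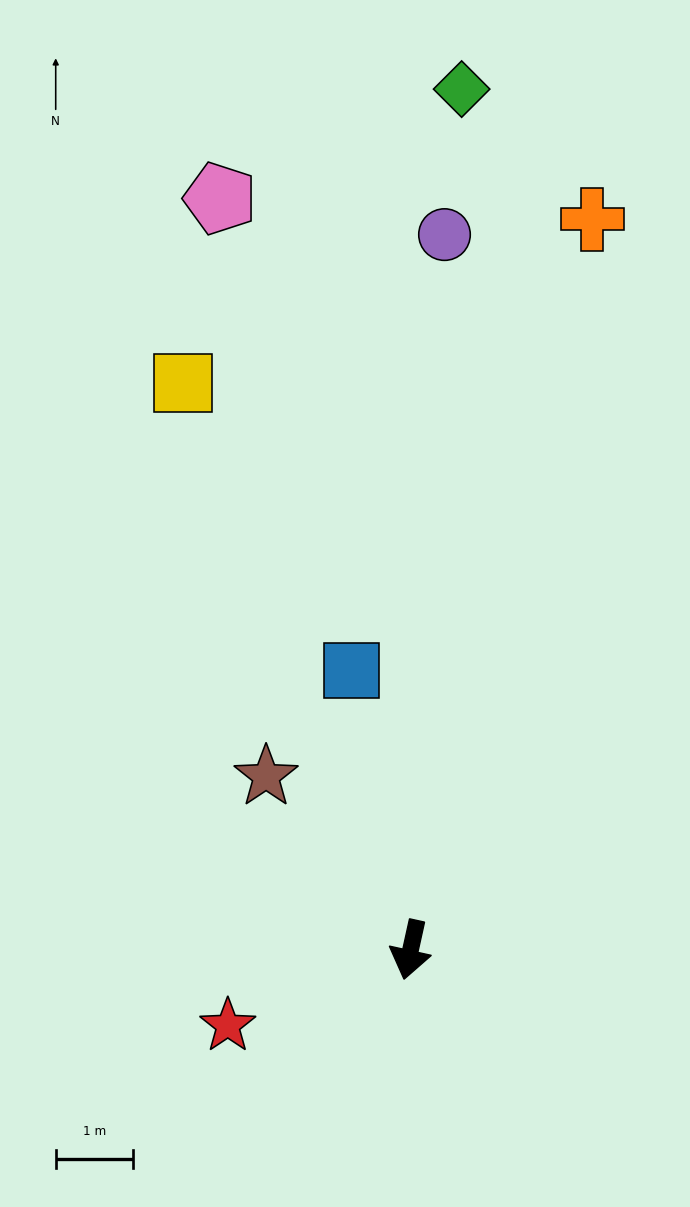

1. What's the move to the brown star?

turn right 128°, forward 2.9 m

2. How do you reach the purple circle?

turn right 170°, forward 9.3 m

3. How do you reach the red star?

turn right 55°, forward 2.6 m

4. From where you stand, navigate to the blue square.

turn right 156°, forward 3.7 m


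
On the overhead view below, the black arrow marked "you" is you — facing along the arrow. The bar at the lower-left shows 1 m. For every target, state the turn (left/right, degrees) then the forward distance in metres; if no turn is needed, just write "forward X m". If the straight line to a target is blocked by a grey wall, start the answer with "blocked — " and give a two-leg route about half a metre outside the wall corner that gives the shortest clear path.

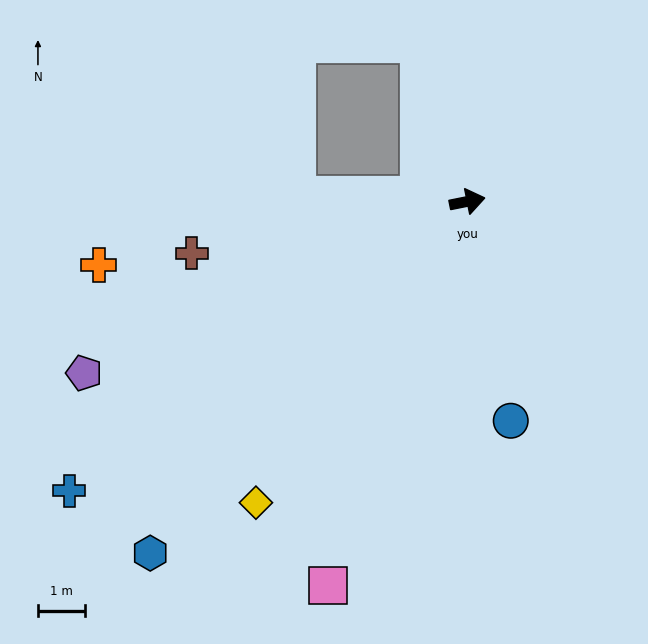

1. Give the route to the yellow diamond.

turn right 136°, forward 7.8 m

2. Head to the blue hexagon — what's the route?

turn right 143°, forward 10.0 m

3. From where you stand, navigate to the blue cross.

turn right 155°, forward 10.4 m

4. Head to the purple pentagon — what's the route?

turn right 167°, forward 8.9 m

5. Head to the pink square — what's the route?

turn right 121°, forward 8.6 m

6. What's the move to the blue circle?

turn right 90°, forward 4.7 m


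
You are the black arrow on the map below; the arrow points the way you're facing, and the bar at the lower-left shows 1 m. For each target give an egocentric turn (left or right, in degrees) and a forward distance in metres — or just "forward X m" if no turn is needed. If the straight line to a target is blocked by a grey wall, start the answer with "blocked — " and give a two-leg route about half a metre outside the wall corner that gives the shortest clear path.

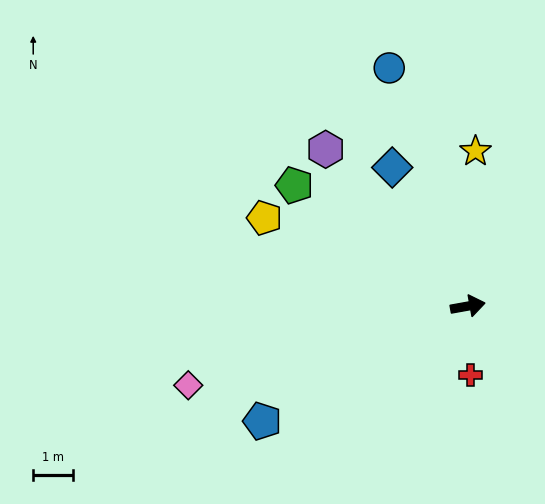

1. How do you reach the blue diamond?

turn left 108°, forward 3.9 m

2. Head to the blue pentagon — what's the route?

turn right 161°, forward 5.9 m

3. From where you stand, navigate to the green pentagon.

turn left 135°, forward 5.3 m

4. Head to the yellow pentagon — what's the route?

turn left 146°, forward 5.5 m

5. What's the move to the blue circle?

turn left 98°, forward 6.3 m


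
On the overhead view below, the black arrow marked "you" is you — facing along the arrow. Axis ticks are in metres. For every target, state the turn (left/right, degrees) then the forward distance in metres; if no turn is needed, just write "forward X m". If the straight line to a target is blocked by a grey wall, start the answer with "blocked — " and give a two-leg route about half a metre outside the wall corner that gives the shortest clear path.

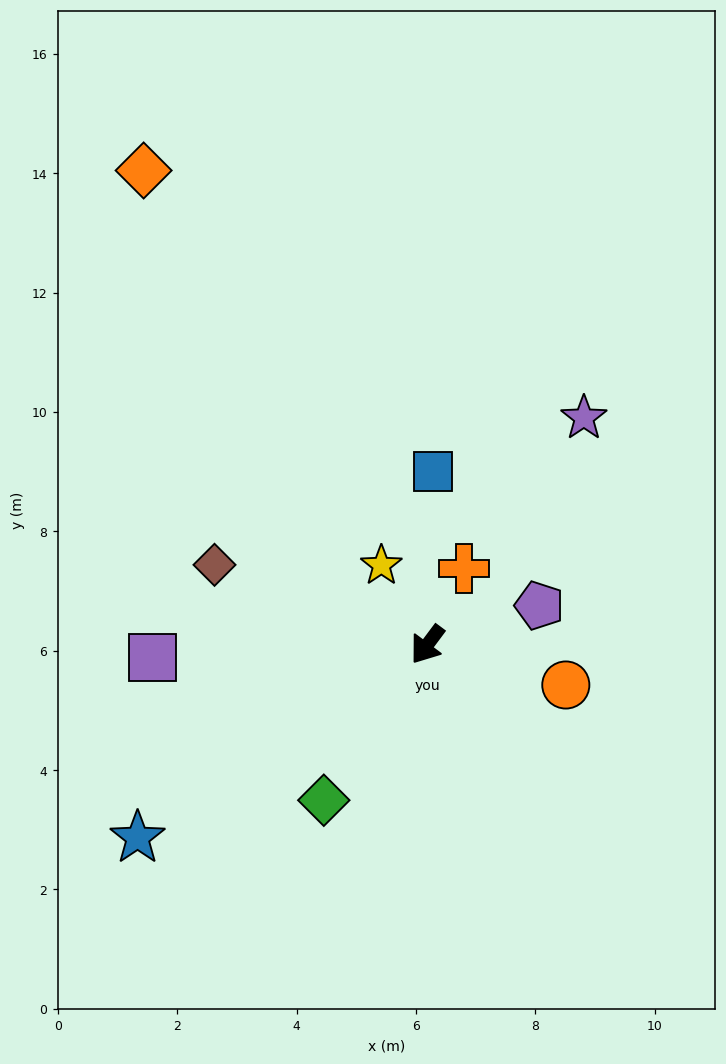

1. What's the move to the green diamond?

turn left 3°, forward 3.1 m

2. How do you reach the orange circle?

turn left 111°, forward 2.4 m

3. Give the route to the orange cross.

turn right 169°, forward 1.4 m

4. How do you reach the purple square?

turn right 51°, forward 4.6 m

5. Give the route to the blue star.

turn right 20°, forward 5.8 m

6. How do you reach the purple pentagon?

turn left 146°, forward 2.0 m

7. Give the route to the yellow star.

turn right 113°, forward 1.5 m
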